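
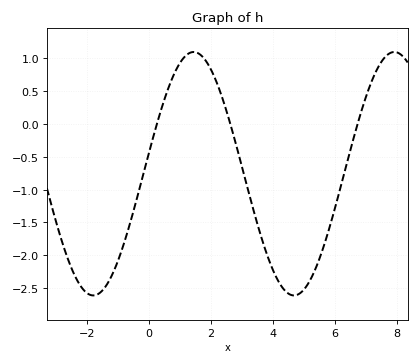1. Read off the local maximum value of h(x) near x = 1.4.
1.1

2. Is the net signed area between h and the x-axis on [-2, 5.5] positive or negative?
negative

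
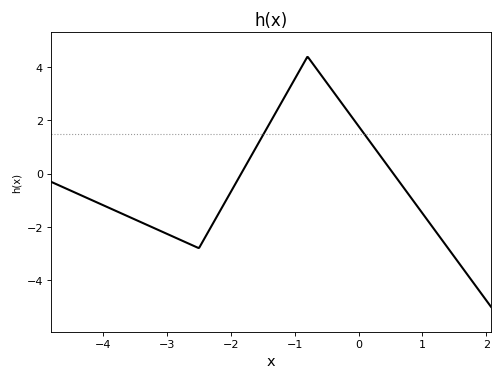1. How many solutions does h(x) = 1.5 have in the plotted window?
2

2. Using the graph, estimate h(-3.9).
-1.2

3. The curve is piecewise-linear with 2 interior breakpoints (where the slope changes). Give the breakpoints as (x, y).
(-2.5, -2.8); (-0.8, 4.4)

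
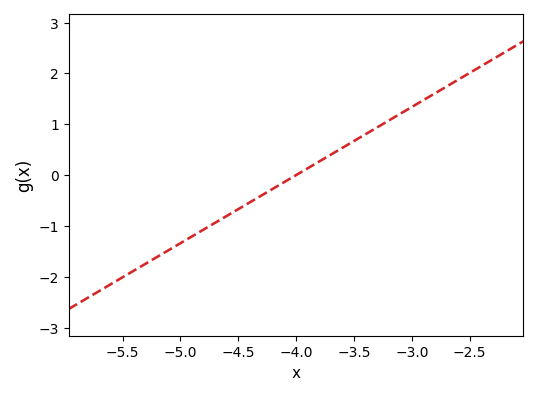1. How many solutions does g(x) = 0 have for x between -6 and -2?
1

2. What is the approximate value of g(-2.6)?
1.88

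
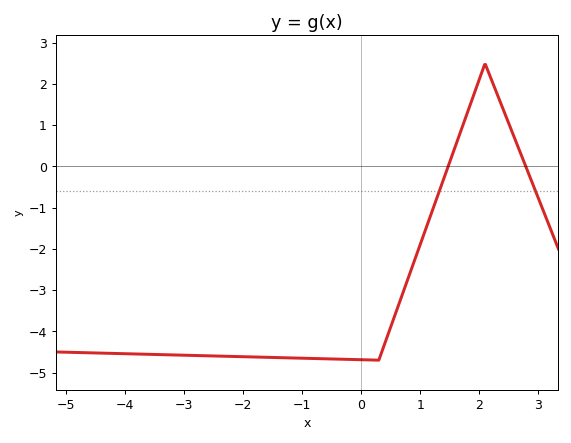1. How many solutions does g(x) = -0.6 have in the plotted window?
2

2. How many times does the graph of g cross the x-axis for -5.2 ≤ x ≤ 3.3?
2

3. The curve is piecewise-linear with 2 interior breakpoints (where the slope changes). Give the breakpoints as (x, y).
(0.3, -4.7); (2.1, 2.5)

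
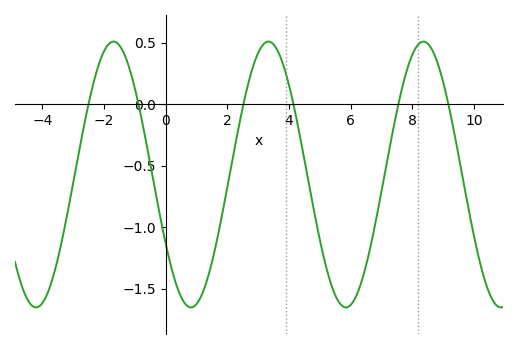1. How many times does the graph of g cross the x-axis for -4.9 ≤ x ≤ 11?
6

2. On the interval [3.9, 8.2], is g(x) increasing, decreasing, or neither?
neither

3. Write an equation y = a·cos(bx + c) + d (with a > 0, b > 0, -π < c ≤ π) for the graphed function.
y = 1.08cos(1.25x + 2.11) - 0.57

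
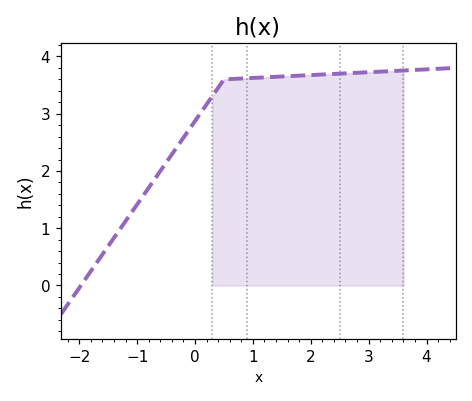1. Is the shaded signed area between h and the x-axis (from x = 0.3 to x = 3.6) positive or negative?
positive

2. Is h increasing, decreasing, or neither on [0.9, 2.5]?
increasing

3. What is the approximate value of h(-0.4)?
2.3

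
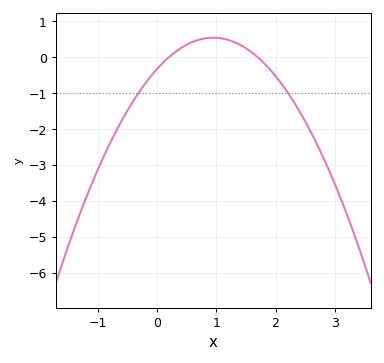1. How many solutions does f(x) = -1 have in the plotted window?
2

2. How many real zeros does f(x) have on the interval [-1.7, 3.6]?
2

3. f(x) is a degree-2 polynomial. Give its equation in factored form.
y = -0.97(x - 0.2)(x - 1.7)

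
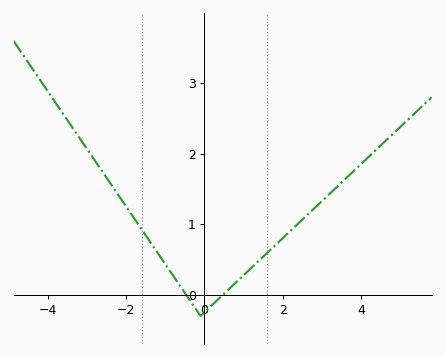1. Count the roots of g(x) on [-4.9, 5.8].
2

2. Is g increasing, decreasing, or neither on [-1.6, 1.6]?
neither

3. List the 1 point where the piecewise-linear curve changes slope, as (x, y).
(-0.1, -0.3)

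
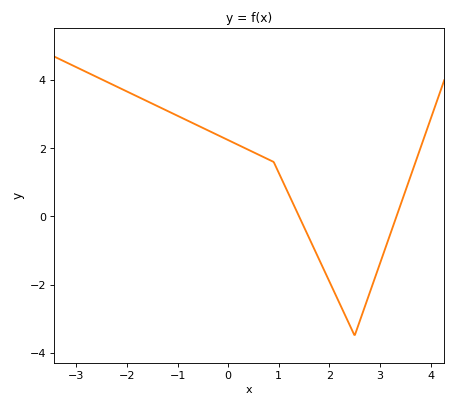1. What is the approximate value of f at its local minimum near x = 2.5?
-3.5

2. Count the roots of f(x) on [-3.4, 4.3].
2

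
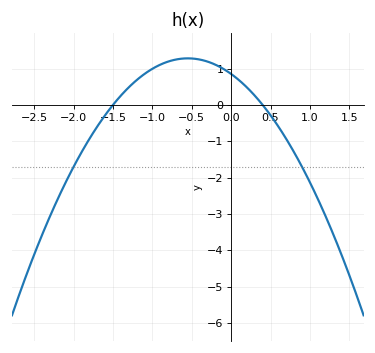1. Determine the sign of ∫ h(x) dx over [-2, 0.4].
positive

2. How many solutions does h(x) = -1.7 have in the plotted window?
2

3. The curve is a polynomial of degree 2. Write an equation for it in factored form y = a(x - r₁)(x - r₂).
y = -1.42(x + 1.5)(x - 0.4)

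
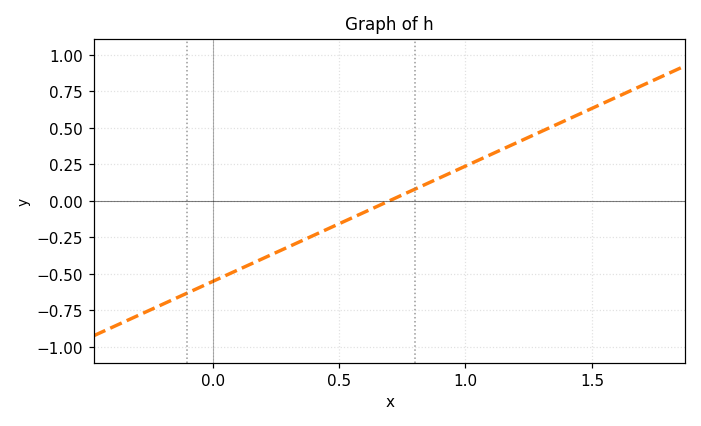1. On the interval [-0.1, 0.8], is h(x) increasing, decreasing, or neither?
increasing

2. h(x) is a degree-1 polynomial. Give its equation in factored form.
y = 0.79(x - 0.7)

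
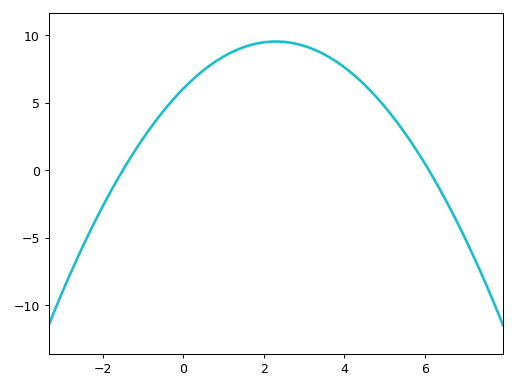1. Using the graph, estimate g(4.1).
7.5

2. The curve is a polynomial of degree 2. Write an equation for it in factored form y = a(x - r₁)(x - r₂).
y = -0.66(x + 1.5)(x - 6.1)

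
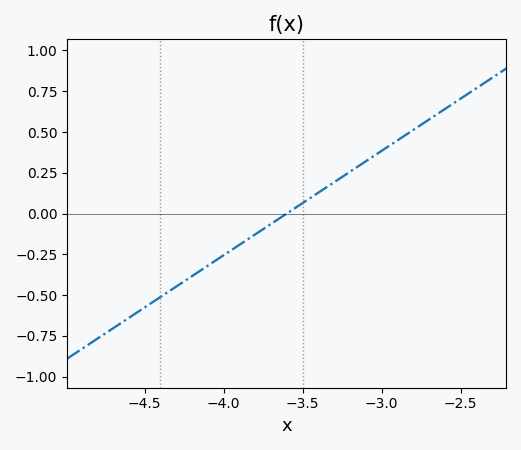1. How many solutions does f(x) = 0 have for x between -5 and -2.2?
1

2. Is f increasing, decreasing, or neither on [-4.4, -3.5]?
increasing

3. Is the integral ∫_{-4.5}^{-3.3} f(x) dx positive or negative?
negative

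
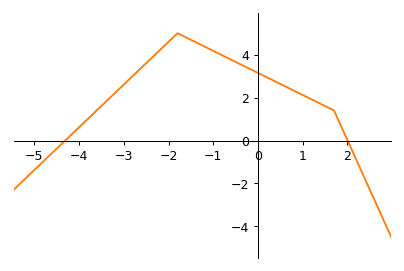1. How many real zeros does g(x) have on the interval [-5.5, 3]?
2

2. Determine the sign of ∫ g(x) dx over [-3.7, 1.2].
positive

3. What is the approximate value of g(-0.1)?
3.2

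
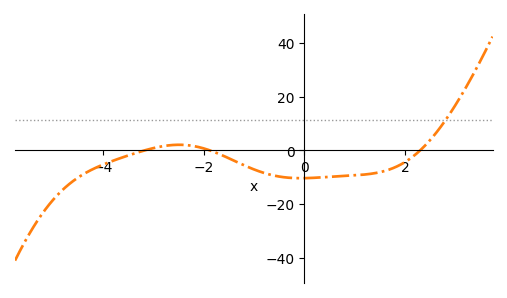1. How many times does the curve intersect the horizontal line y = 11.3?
1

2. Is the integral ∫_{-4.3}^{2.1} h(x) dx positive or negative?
negative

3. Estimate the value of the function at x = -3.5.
-1.96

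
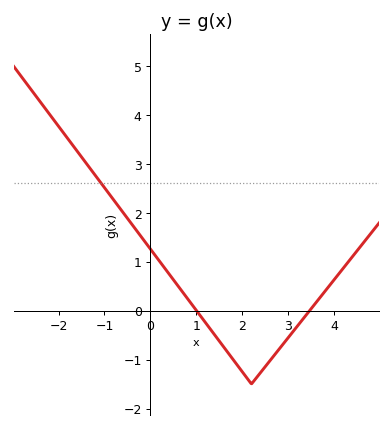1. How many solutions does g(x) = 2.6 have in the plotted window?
1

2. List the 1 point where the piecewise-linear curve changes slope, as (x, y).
(2.2, -1.5)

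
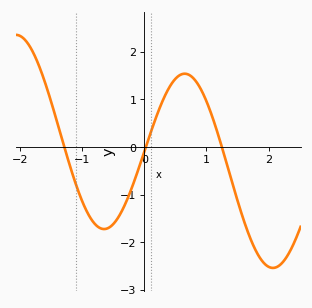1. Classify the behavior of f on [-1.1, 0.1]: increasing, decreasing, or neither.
neither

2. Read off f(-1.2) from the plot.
-0.4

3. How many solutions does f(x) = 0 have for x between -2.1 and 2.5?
3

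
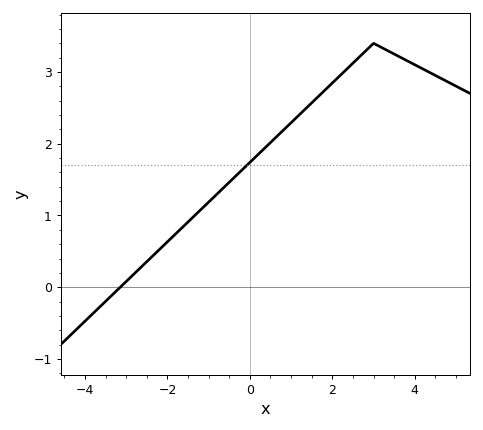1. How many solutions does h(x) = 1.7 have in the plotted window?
1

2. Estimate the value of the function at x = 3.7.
3.2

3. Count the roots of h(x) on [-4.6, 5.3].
1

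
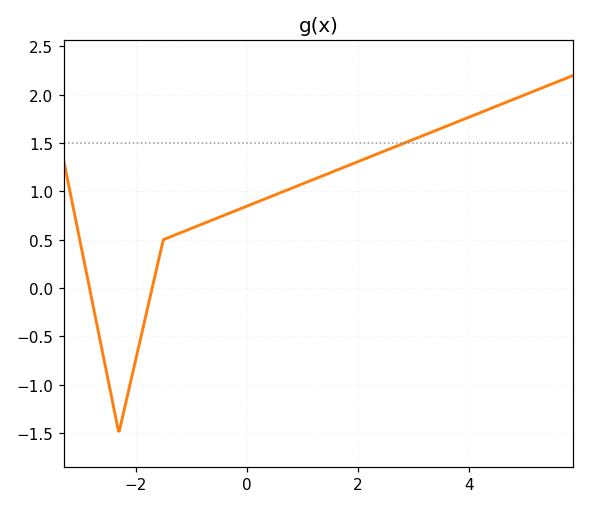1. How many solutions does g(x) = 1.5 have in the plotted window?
1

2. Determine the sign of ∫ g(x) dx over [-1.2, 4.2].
positive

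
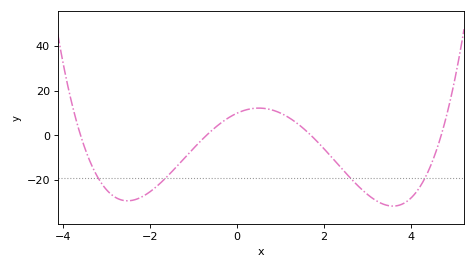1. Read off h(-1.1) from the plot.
-7.96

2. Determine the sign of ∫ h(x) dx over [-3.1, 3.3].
negative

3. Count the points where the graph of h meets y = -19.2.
4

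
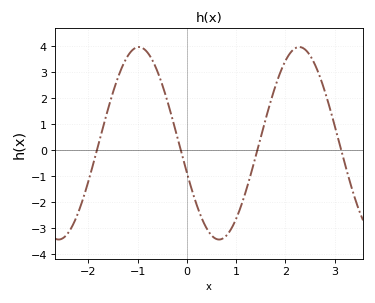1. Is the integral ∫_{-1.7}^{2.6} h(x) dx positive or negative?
positive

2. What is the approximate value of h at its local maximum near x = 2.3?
3.9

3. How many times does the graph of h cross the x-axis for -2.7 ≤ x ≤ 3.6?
4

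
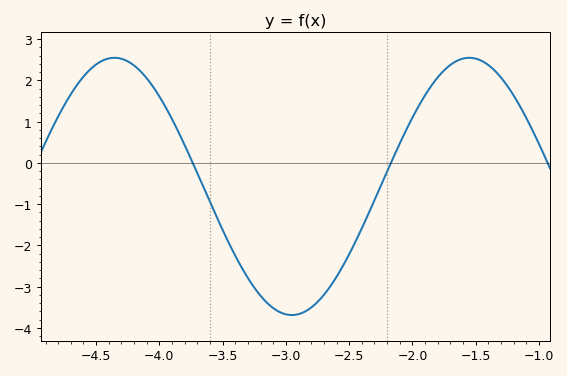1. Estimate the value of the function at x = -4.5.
2.4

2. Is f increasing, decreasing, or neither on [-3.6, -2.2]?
neither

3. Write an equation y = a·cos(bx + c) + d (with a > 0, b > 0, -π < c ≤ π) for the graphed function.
y = 3.12cos(2.2x - 2.8) - 0.57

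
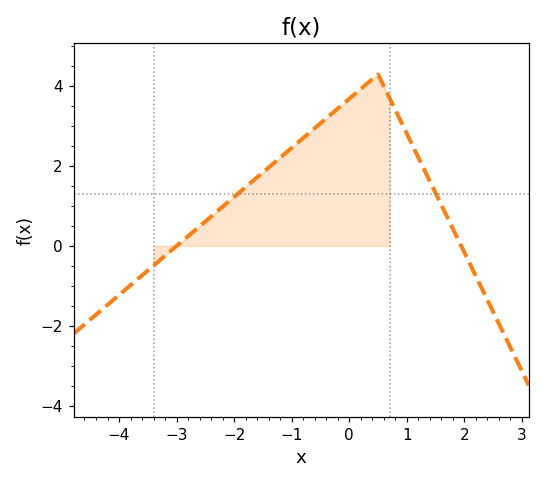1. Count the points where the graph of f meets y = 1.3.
2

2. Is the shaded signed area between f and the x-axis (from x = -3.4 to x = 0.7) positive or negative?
positive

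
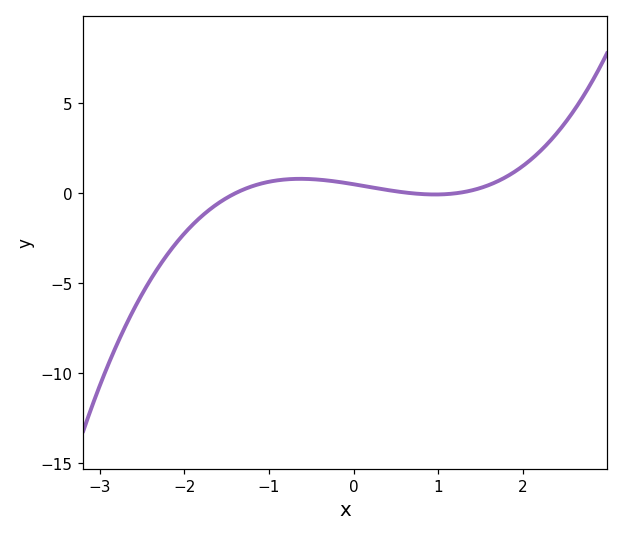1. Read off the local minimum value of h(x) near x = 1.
-0.063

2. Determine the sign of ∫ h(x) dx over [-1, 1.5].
positive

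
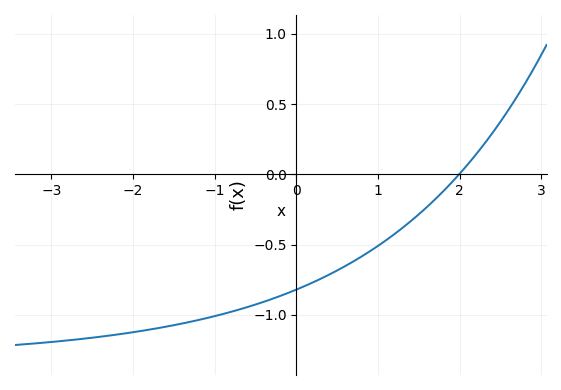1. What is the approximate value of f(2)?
0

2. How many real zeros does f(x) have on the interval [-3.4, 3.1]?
1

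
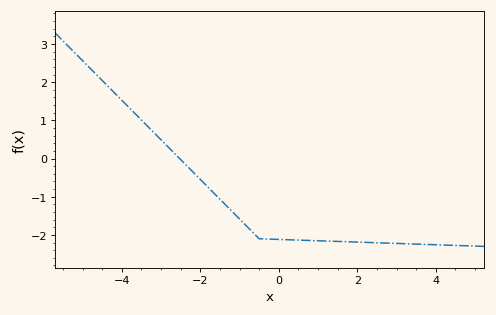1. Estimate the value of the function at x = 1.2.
-2.16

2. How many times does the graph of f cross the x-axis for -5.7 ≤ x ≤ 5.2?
1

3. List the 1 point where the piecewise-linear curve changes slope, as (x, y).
(-0.5, -2.1)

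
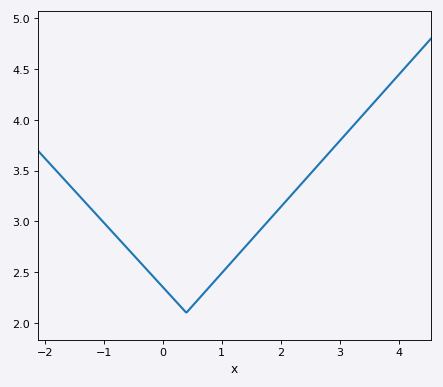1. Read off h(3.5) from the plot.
4.12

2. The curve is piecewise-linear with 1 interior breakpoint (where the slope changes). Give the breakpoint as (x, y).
(0.4, 2.1)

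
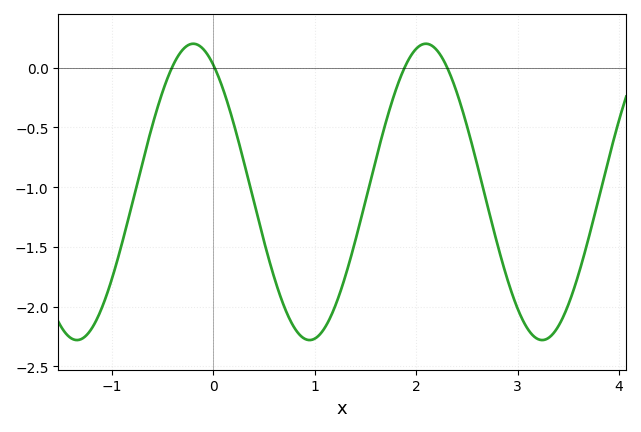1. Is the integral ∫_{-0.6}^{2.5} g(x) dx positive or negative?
negative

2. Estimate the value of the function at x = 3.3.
-2.26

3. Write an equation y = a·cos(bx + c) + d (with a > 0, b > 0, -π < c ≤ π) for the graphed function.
y = 1.24cos(2.74x + 0.54) - 1.04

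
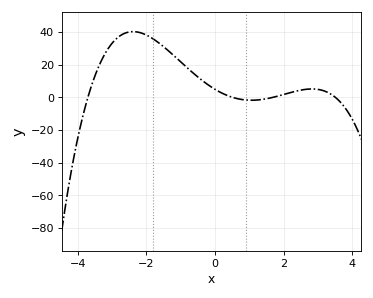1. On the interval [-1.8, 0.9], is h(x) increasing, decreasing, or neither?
decreasing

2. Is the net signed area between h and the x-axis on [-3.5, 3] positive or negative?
positive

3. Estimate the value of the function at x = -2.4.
40.1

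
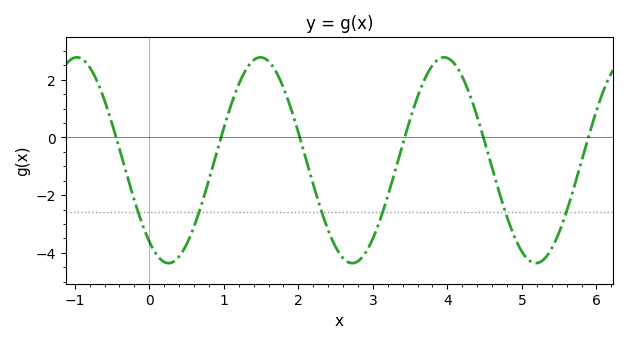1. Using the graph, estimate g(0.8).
-1.47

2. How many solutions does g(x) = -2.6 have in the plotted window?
6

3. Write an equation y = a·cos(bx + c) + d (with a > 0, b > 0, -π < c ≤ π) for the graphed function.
y = 3.57cos(2.55x + 2.48) - 0.79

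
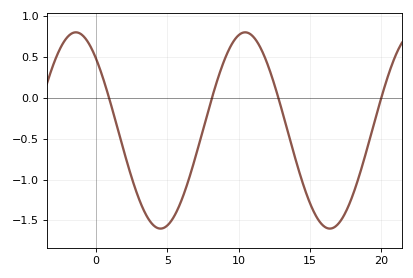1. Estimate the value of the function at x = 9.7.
0.7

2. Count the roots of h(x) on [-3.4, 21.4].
4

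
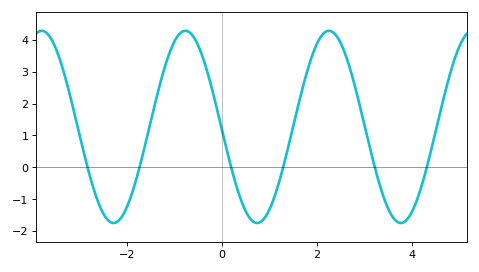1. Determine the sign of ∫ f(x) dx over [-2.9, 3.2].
positive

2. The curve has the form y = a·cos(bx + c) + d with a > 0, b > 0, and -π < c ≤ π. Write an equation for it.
y = 3.02cos(2.1x + 1.6) + 1.27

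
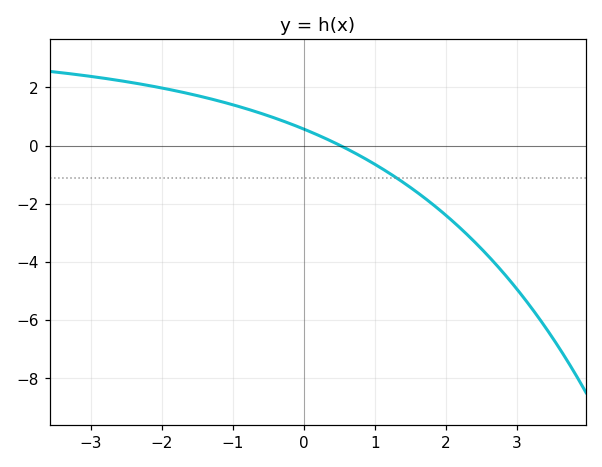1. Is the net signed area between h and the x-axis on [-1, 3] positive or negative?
negative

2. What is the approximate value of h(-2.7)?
2.28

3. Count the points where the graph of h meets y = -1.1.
1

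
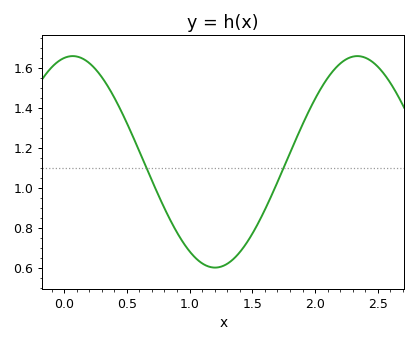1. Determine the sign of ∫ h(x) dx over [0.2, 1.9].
positive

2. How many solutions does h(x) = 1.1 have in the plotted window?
2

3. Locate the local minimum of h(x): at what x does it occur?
1.2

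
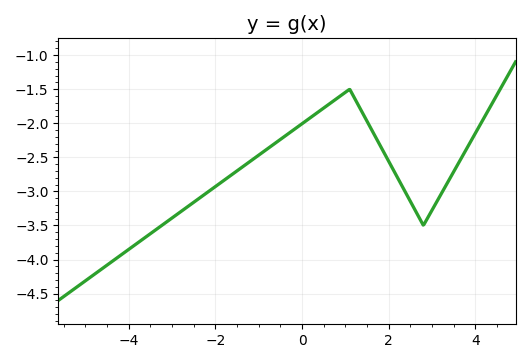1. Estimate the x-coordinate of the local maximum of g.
1.1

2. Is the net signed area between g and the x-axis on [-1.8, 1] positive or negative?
negative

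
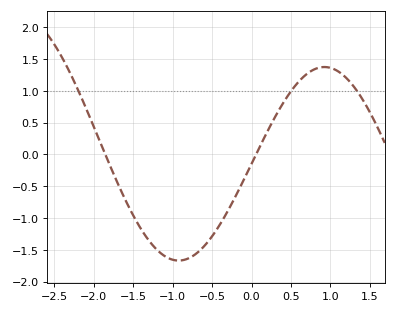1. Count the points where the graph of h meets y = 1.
3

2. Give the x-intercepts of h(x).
-1.9, 0.1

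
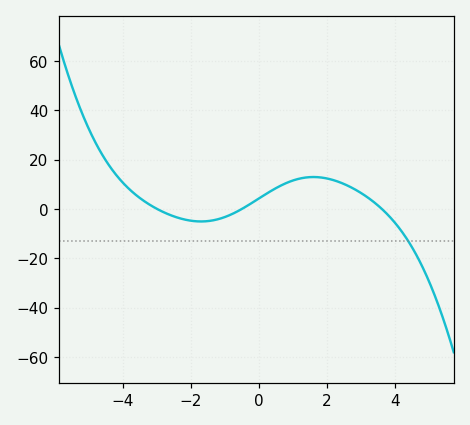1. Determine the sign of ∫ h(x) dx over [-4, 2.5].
positive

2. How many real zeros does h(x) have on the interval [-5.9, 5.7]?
3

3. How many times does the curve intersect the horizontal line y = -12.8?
1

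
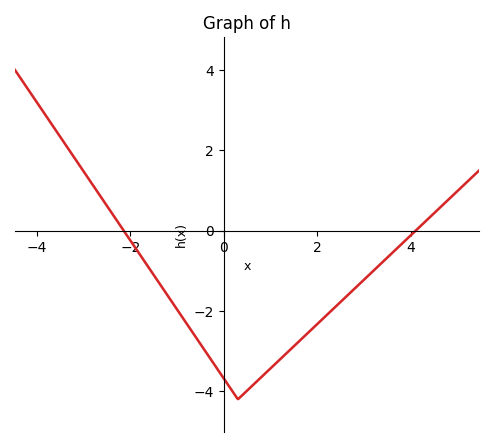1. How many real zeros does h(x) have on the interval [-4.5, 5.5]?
2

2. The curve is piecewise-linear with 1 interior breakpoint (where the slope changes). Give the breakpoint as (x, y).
(0.3, -4.2)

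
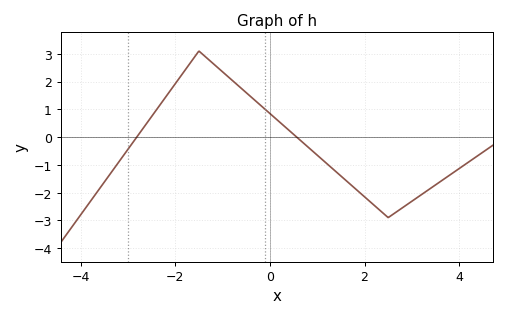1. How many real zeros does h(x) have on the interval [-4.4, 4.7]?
2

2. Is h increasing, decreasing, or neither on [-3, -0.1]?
neither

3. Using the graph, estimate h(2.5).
-2.9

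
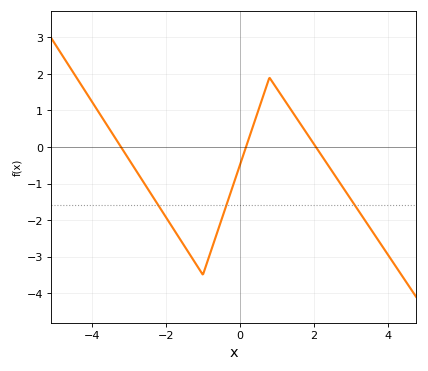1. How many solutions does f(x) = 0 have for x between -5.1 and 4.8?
3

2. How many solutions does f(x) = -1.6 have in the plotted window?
3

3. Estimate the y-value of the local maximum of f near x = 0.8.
1.9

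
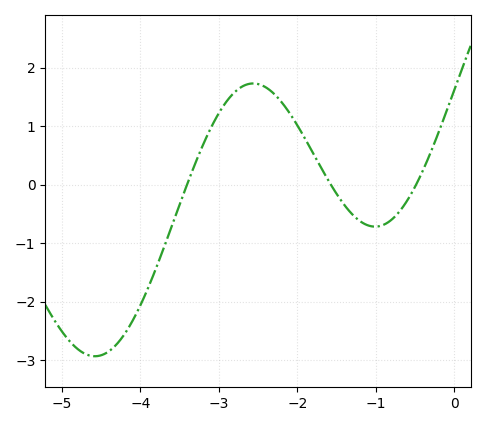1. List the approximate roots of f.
-3.4, -1.6, -0.5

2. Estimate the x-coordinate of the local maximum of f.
-2.6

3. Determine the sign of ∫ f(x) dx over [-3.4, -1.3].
positive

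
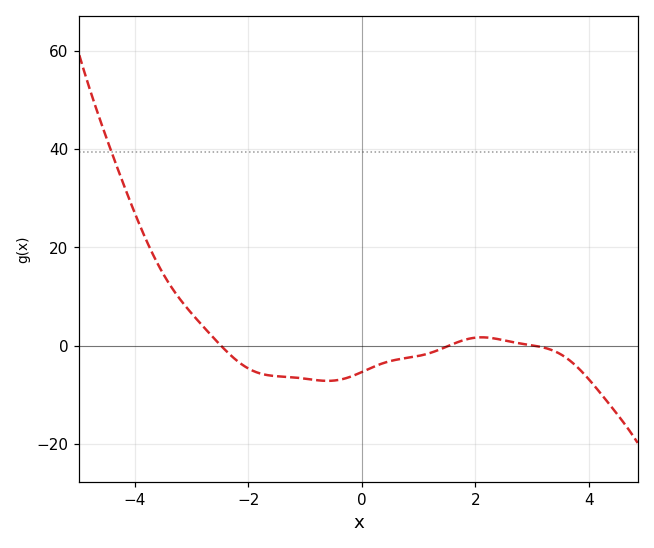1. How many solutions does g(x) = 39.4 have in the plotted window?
1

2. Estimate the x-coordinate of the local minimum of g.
-0.604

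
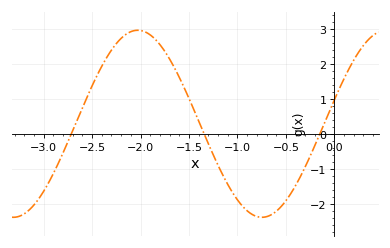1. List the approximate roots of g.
-2.7, -1.3, -0.2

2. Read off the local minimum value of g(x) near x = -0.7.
-2.4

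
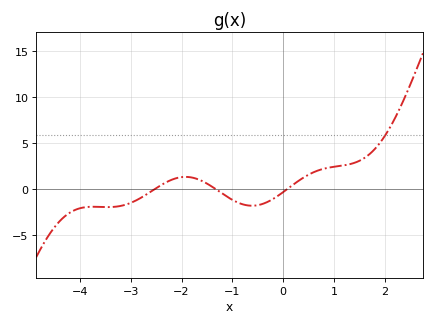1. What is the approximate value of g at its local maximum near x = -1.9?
1.5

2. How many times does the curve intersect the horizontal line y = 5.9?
1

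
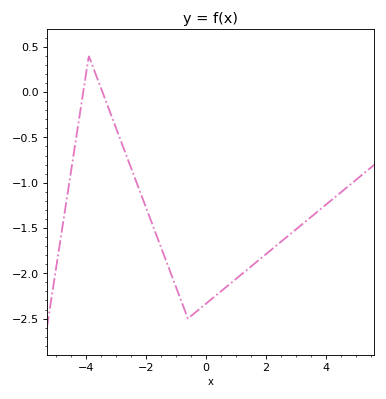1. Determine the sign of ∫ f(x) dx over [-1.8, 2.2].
negative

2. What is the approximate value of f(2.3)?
-1.7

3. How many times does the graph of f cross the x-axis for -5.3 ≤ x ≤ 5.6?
2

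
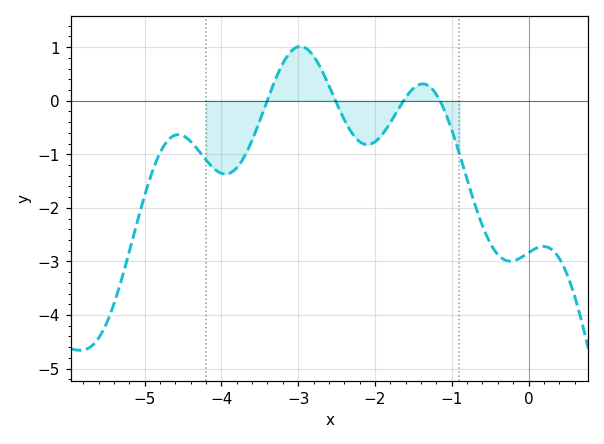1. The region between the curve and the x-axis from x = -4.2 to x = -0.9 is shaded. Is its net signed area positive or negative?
negative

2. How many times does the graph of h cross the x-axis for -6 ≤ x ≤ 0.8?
4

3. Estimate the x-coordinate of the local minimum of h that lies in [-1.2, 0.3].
-0.238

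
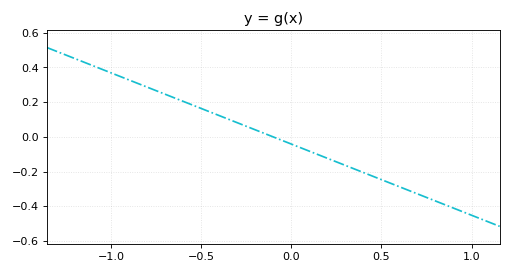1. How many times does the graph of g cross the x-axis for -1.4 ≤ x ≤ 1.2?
1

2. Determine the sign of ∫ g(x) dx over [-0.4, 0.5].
negative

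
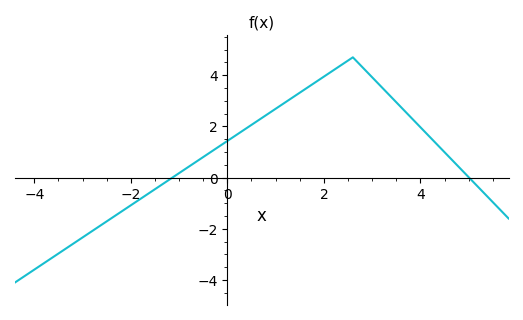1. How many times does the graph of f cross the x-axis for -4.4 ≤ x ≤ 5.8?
2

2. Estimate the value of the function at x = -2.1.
-1.21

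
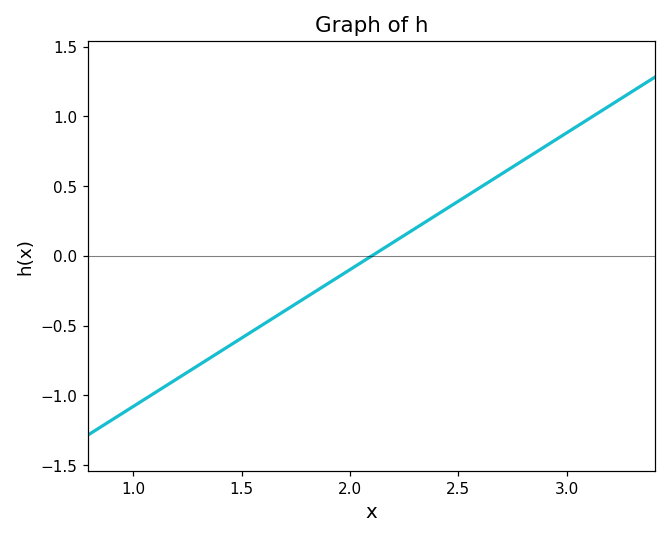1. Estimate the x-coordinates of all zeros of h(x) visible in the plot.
2.1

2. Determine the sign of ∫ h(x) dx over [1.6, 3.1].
positive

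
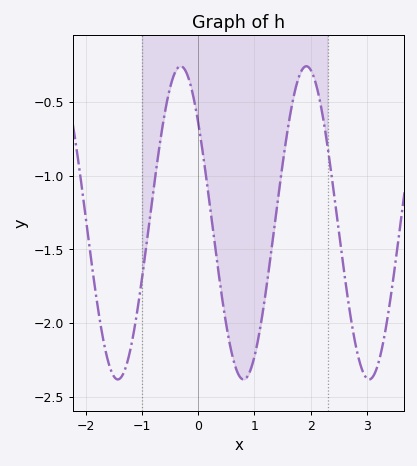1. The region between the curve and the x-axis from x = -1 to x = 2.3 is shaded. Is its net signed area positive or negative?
negative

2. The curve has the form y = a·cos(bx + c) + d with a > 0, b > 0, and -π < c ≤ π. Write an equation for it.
y = 1.06cos(2.8x + 0.88) - 1.32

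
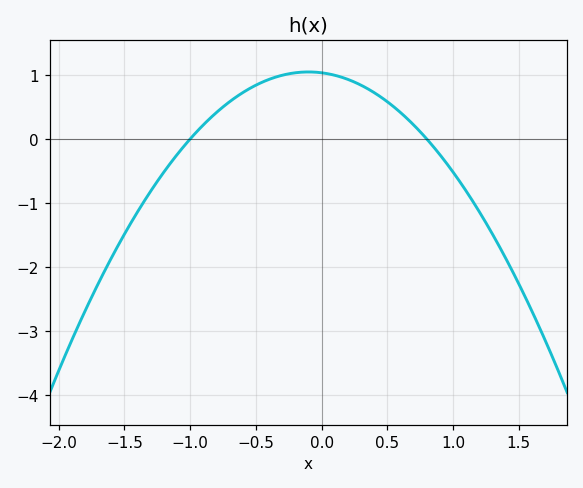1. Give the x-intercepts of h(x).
-1, 0.8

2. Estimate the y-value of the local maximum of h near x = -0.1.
1.04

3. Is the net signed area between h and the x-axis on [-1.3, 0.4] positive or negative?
positive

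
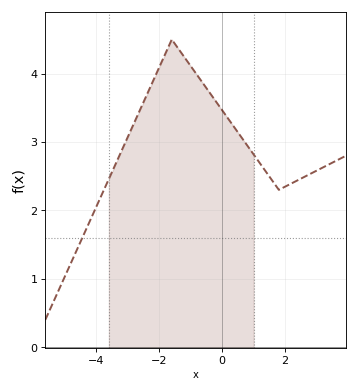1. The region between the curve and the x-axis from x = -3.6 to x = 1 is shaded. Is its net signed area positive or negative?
positive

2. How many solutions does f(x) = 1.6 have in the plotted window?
1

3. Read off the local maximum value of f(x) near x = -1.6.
4.5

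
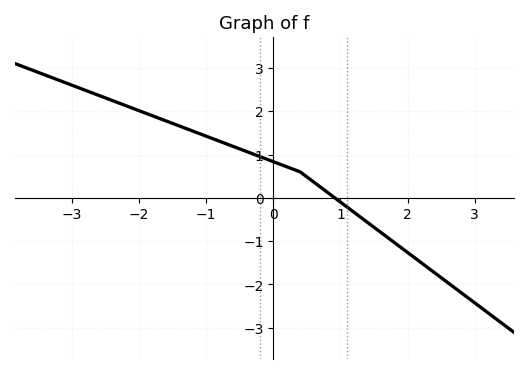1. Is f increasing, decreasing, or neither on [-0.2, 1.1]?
decreasing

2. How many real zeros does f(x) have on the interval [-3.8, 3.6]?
1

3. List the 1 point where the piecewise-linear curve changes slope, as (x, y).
(0.4, 0.6)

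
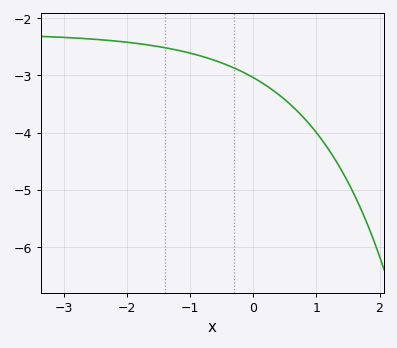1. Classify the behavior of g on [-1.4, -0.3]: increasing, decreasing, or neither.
decreasing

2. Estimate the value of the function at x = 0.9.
-3.87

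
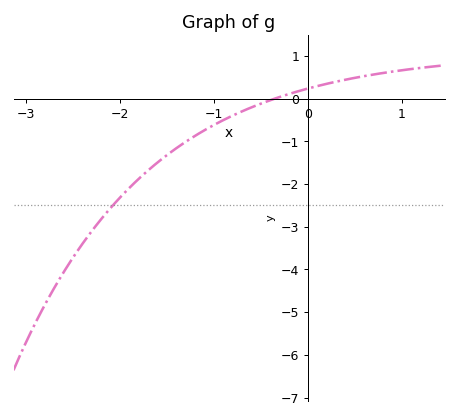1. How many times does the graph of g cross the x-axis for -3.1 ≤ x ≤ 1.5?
1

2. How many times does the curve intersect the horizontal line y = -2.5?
1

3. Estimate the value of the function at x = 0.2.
0.351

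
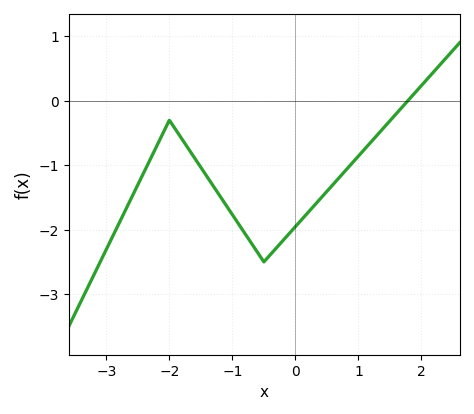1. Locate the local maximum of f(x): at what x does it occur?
-2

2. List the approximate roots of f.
1.78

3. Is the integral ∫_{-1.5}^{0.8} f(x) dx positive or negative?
negative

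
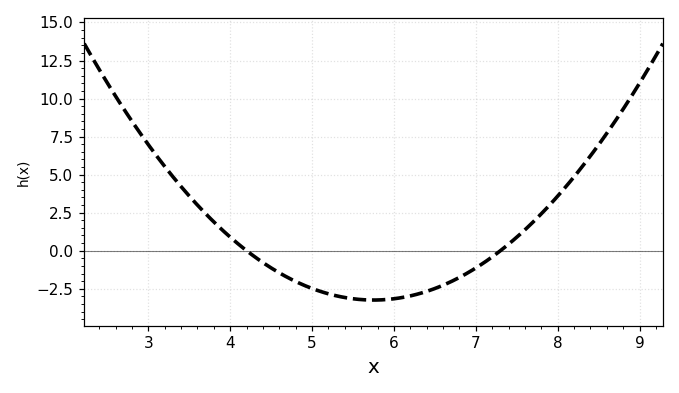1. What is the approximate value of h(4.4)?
-0.8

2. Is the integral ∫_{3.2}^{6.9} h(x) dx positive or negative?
negative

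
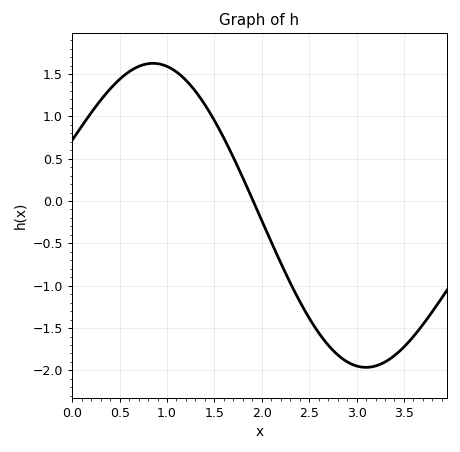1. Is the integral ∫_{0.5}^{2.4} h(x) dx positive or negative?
positive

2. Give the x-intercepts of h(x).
1.9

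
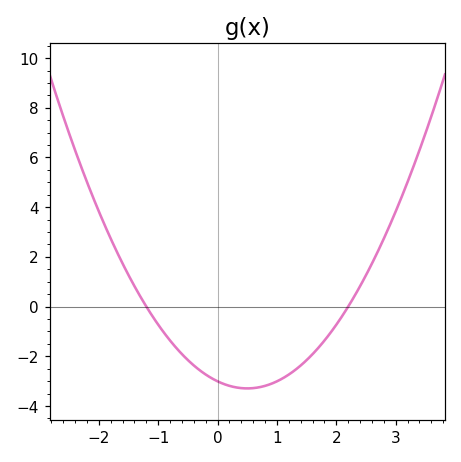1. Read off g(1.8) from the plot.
-1.4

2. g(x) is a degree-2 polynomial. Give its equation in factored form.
y = 1.14(x + 1.2)(x - 2.2)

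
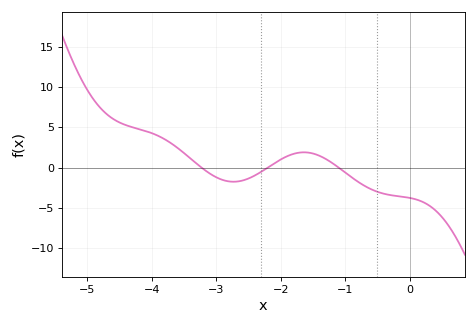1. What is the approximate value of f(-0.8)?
-1.5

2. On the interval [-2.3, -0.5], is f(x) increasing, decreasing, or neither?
neither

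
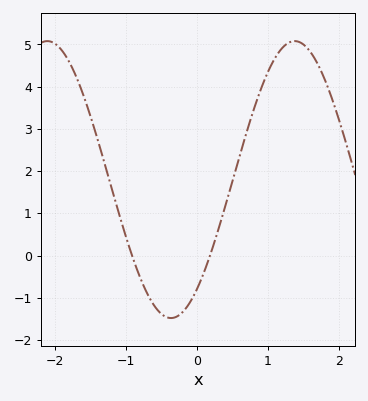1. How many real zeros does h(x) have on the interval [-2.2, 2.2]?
2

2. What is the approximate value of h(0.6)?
2.4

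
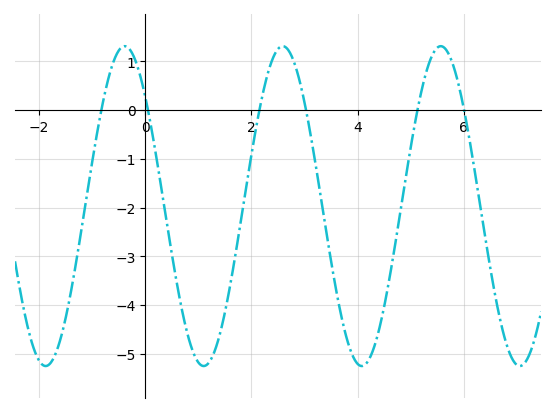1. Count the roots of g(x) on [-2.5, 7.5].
6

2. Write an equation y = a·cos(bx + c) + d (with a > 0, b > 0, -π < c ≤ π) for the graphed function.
y = 3.28cos(2.1x + 0.82) - 1.97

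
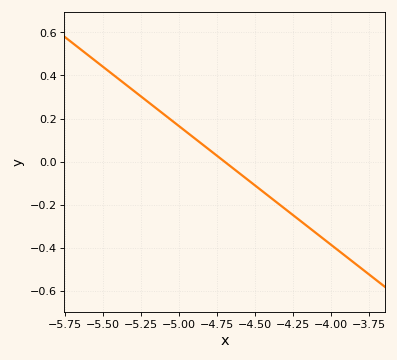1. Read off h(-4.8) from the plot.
0.06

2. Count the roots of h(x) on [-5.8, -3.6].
1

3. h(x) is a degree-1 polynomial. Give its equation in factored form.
y = -0.55(x + 4.7)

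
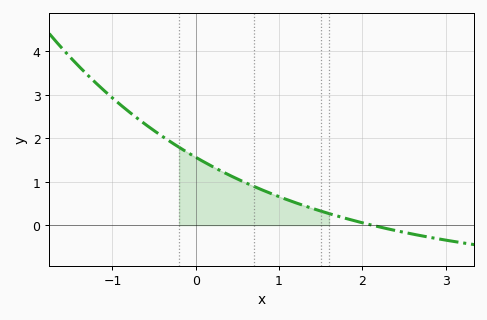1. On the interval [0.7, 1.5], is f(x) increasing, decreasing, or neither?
decreasing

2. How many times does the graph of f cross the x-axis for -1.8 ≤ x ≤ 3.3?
1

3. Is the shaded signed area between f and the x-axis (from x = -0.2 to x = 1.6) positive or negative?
positive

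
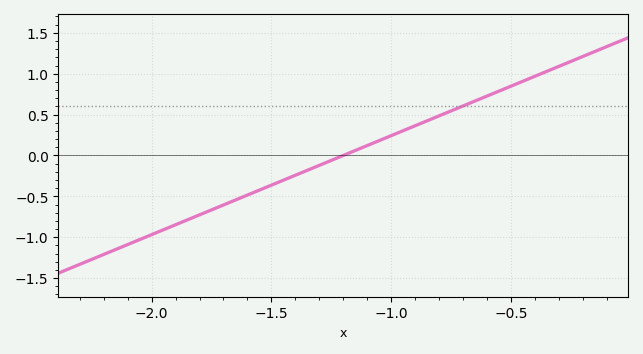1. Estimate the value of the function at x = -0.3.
1.09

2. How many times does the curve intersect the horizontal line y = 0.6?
1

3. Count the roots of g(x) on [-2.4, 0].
1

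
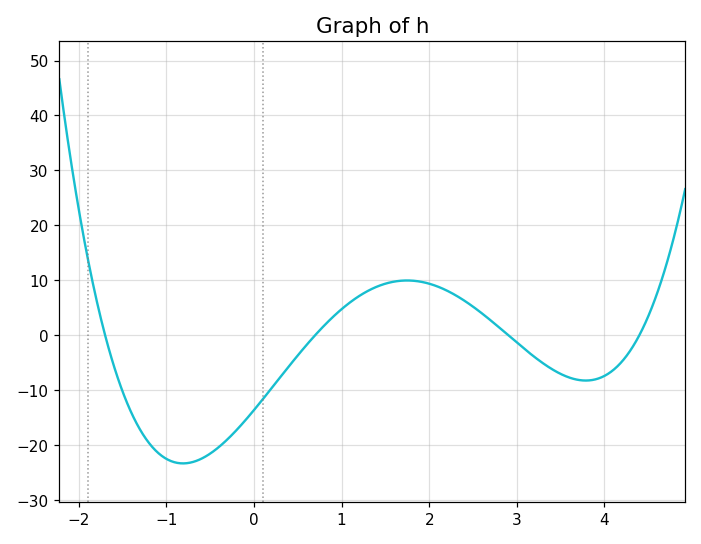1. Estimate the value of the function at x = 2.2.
8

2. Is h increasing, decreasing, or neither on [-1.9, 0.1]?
neither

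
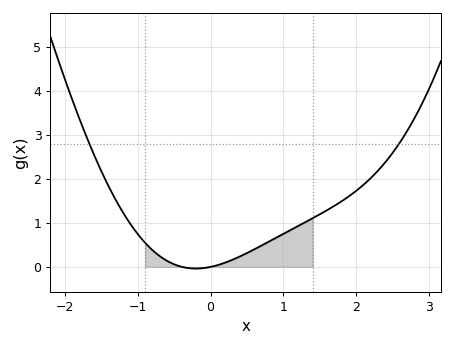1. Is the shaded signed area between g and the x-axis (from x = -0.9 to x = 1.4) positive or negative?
positive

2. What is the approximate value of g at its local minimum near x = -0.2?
0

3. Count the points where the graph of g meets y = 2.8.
2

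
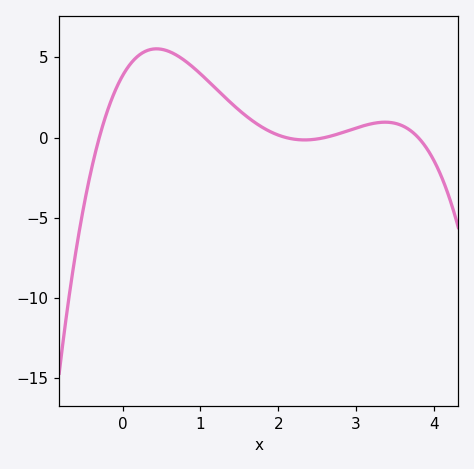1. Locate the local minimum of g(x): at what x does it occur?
2.3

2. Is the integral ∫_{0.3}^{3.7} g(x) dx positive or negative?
positive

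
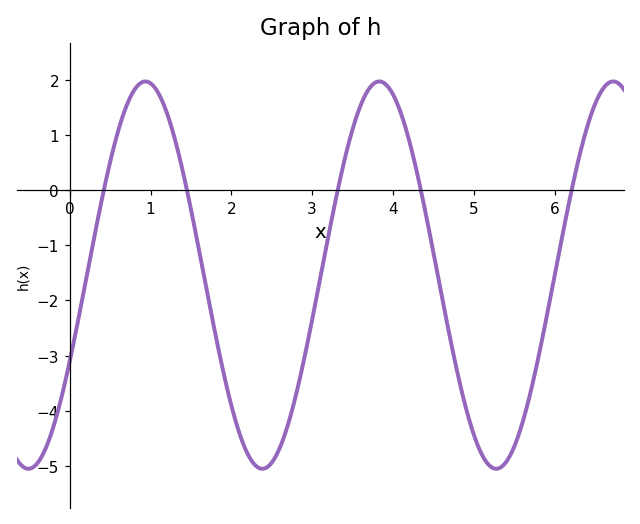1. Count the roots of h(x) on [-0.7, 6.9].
5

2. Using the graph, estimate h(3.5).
1.1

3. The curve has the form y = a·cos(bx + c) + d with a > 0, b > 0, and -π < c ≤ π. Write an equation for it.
y = 3.51cos(2.17x - 2.03) - 1.54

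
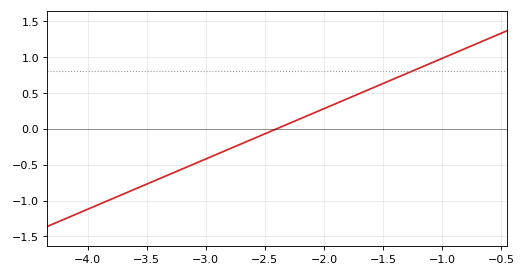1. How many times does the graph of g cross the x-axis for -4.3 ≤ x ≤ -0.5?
1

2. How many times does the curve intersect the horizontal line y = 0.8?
1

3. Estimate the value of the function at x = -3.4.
-0.7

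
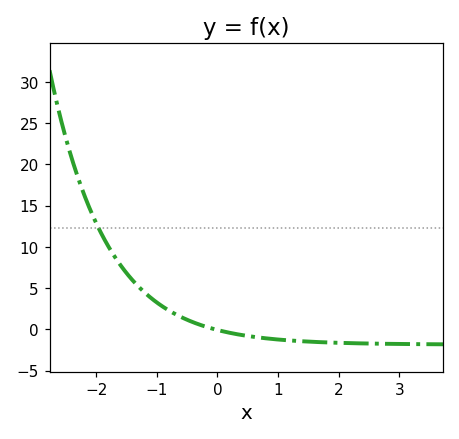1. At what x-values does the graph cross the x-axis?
-0.037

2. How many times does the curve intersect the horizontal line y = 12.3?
1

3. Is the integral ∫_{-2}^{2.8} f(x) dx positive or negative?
positive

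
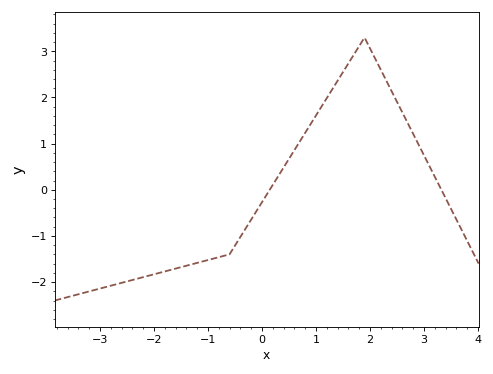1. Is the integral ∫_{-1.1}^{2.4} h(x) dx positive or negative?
positive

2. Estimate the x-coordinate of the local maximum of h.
1.8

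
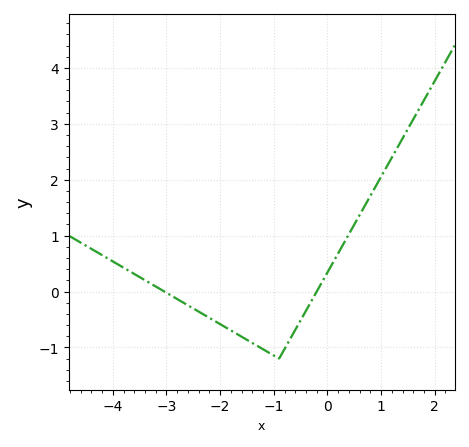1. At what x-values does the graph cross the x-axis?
-3.04, -0.199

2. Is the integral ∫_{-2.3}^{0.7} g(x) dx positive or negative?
negative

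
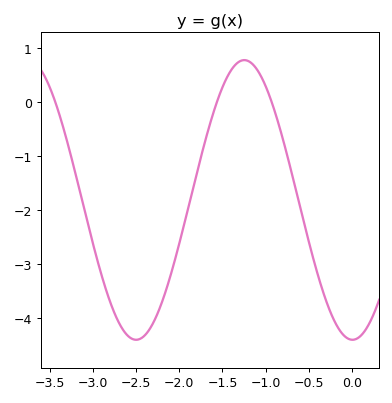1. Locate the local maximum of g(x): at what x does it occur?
-1.25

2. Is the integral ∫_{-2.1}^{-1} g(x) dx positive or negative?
negative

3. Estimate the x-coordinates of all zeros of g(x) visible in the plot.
-3.44, -1.56, -0.932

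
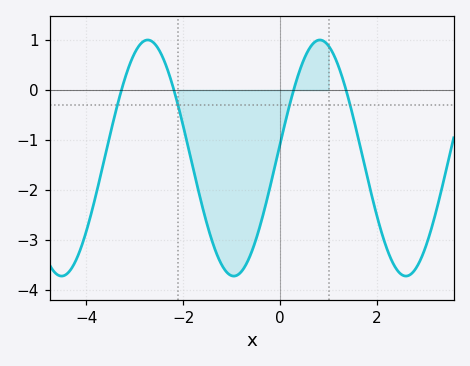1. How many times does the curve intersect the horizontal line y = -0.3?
4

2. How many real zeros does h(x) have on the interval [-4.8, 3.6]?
4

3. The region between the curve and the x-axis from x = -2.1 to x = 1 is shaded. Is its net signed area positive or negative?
negative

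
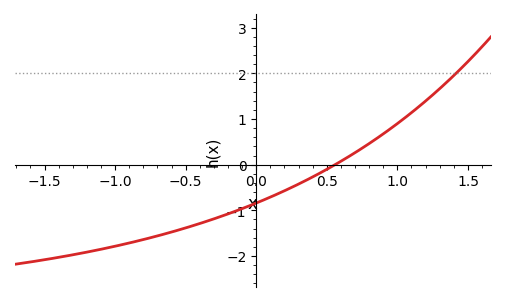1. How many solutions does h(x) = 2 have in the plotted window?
1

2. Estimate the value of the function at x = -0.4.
-1.29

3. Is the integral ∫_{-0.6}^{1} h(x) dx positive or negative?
negative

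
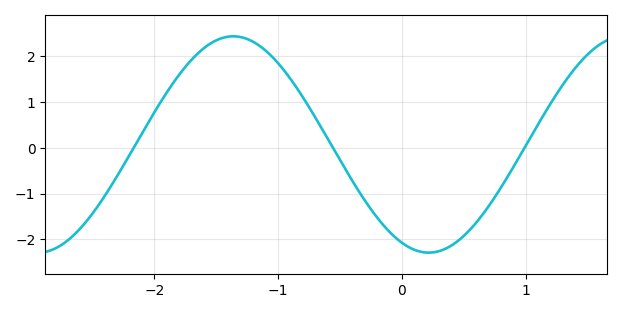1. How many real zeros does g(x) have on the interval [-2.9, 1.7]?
3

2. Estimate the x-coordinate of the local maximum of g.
-1.36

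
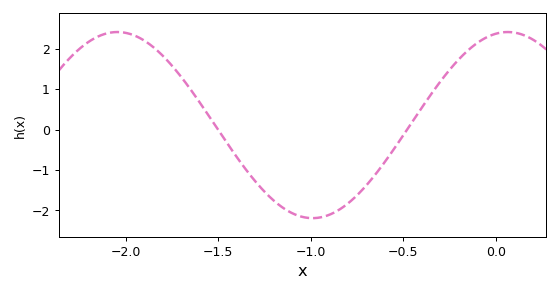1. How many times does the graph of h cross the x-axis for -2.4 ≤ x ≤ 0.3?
2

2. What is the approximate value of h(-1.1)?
-2.1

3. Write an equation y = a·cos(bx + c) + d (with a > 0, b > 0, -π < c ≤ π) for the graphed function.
y = 2.3cos(3x - 0.19) + 0.11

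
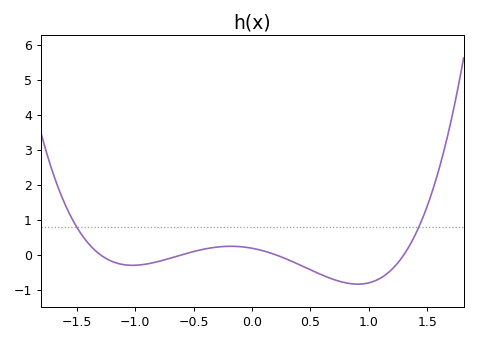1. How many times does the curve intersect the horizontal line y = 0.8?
2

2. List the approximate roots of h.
-1.3, -0.6, 0.2, 1.3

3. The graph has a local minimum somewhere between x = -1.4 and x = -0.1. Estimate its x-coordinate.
-1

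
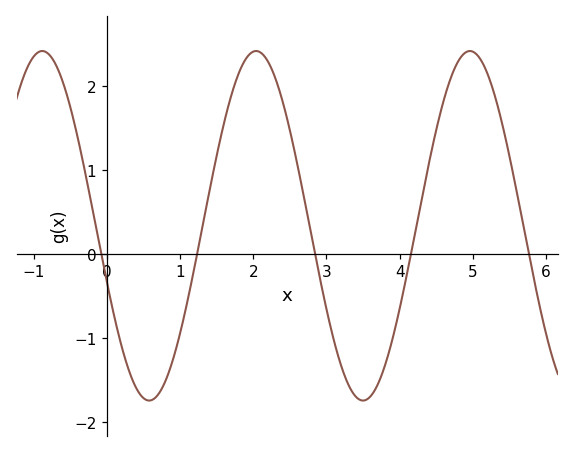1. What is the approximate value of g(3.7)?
-1.5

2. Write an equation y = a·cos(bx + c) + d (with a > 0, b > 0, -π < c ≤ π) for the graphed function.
y = 2.08cos(2.1x + 1.9) + 0.34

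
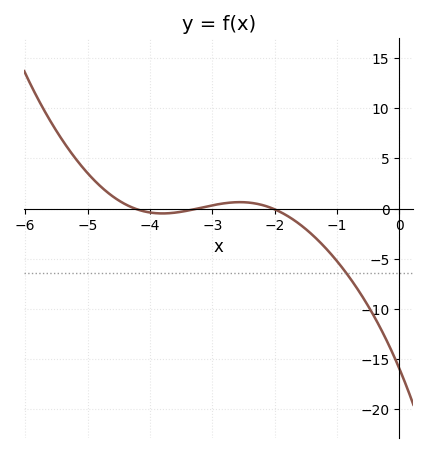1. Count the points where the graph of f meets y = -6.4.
1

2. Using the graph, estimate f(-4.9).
2.88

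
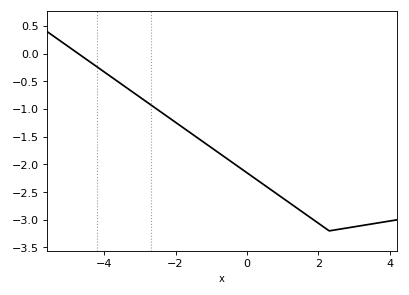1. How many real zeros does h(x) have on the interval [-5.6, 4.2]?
1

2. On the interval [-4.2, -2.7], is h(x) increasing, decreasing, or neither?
decreasing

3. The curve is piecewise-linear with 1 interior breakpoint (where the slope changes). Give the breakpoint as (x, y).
(2.3, -3.2)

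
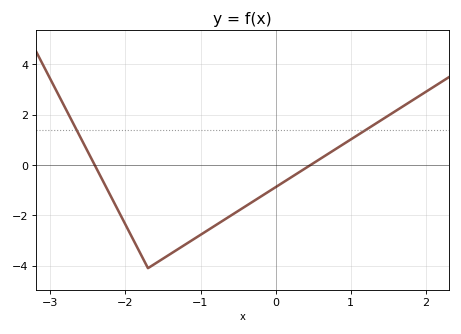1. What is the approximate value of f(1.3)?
1.58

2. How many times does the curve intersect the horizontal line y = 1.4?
2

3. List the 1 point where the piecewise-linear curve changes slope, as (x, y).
(-1.7, -4.1)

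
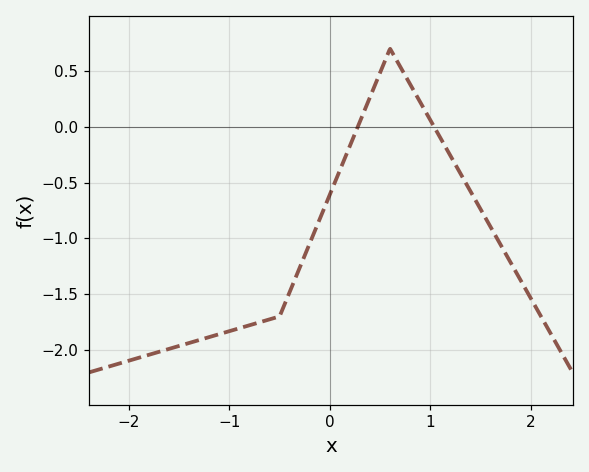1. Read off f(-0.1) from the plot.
-0.827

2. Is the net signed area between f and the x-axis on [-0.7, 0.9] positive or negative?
negative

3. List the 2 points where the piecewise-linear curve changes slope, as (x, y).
(-0.5, -1.7); (0.6, 0.7)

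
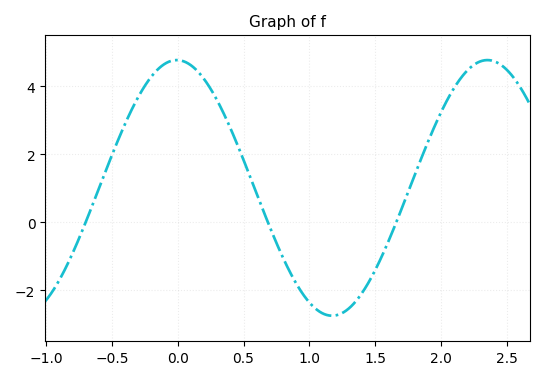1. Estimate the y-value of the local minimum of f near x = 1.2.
-2.75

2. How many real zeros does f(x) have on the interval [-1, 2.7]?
3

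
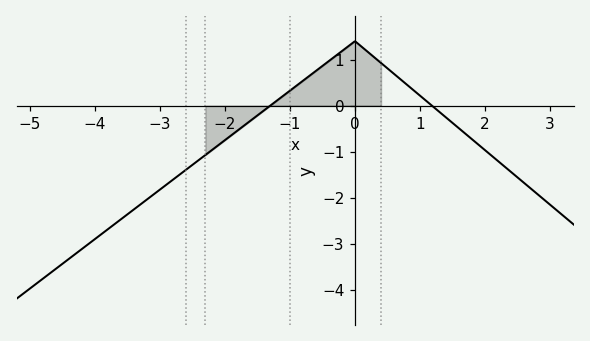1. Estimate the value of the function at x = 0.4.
0.9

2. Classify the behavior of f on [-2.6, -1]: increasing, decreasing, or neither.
increasing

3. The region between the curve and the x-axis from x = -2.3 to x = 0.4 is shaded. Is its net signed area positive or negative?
positive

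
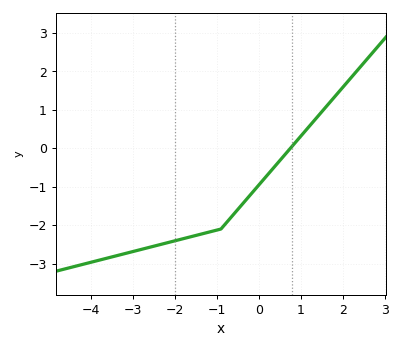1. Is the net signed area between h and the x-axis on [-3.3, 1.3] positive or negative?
negative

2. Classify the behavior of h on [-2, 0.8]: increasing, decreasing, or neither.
increasing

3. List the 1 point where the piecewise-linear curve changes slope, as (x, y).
(-0.9, -2.1)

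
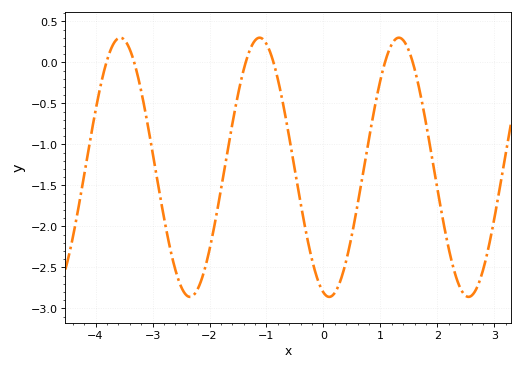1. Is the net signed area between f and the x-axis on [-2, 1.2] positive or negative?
negative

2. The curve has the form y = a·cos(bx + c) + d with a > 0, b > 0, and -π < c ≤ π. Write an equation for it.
y = 1.58cos(2.57x + 2.88) - 1.28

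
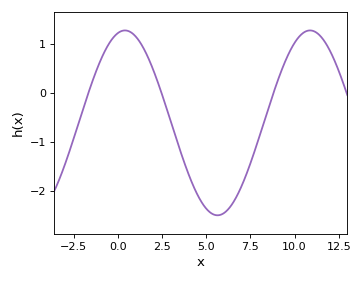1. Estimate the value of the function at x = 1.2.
1.07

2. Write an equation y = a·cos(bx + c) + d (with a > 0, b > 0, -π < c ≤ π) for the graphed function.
y = 1.89cos(0.6x - 0.242) - 0.61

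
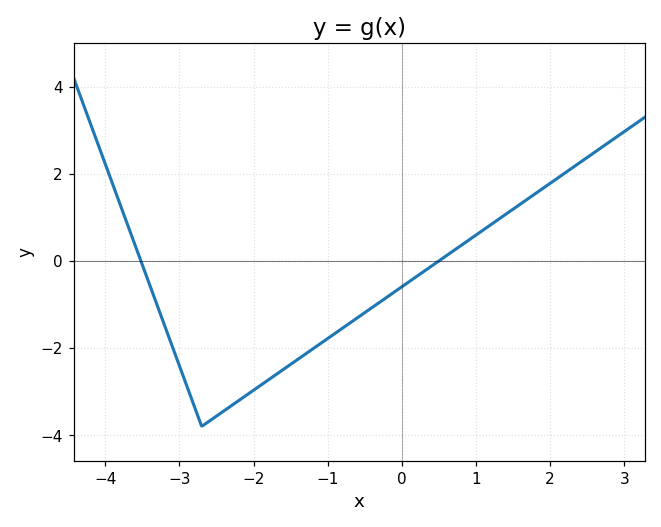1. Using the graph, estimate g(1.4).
1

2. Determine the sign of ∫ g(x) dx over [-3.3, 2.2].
negative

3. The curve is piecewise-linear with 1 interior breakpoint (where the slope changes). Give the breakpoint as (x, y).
(-2.7, -3.8)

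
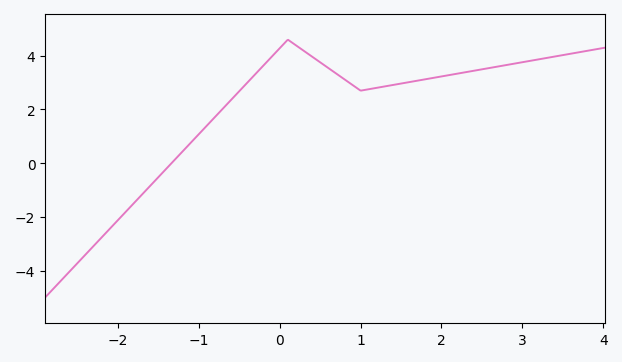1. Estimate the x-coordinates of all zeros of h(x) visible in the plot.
-1.3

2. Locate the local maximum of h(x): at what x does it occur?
0.1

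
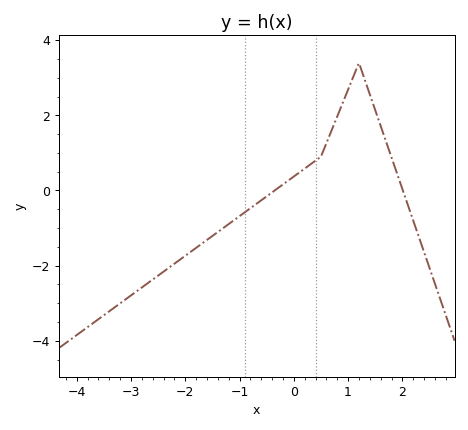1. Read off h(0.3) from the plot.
0.689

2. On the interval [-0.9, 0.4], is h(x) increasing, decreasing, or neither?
increasing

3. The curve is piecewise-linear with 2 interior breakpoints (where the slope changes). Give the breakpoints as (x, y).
(0.5, 0.9); (1.2, 3.4)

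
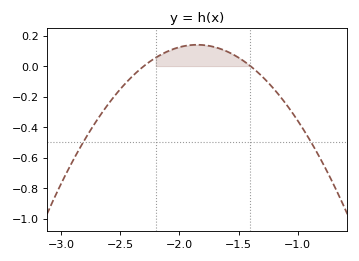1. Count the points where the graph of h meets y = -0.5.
2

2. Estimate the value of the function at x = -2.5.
-0.16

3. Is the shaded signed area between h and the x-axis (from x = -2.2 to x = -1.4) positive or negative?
positive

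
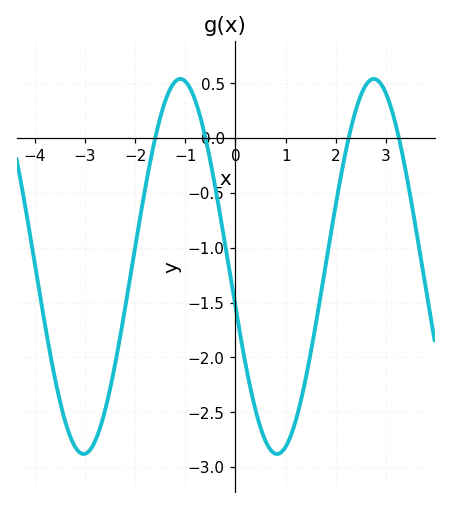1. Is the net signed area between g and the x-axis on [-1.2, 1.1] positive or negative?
negative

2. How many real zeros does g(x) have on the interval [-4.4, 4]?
4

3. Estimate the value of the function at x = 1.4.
-2.2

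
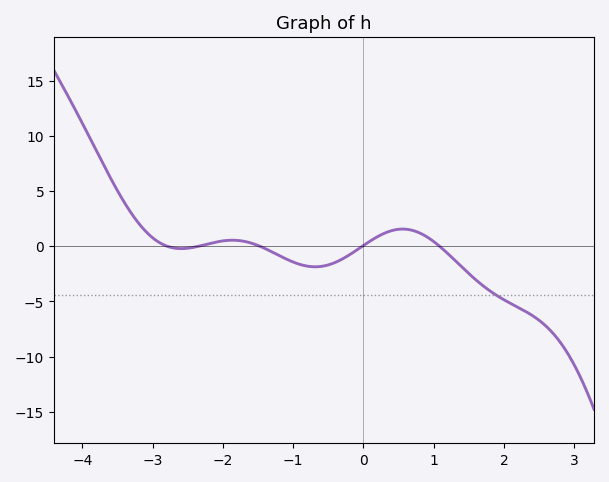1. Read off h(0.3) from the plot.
1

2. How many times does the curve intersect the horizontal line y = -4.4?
1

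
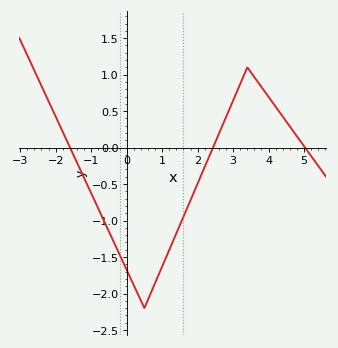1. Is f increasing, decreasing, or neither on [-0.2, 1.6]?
neither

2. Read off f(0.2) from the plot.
-1.88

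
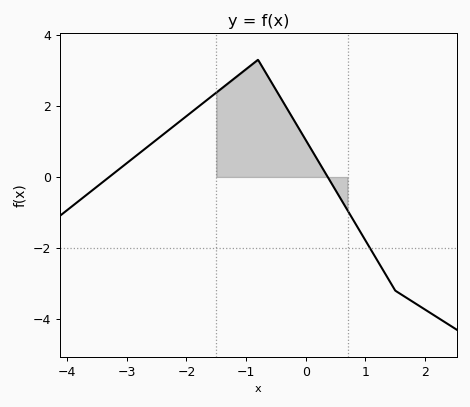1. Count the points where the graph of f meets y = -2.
1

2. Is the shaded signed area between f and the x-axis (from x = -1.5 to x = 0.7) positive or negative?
positive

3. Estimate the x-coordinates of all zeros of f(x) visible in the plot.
-3.29, 0.368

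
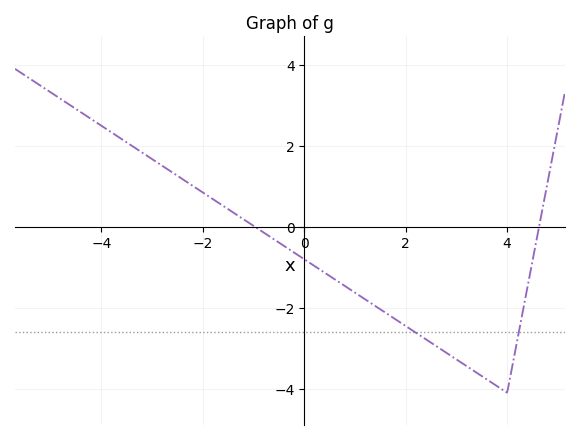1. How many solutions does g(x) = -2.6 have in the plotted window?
2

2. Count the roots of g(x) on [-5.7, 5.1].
2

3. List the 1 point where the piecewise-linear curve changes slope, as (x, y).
(4, -4.1)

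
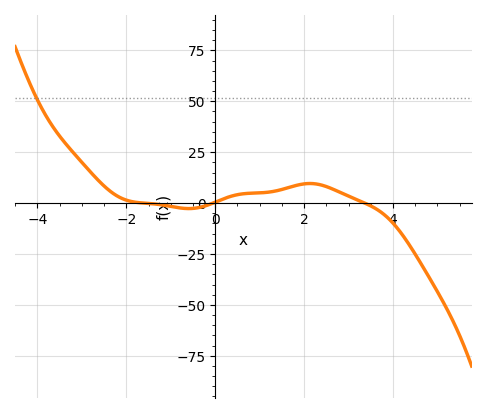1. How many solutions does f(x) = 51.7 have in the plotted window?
1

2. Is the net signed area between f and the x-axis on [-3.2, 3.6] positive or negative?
positive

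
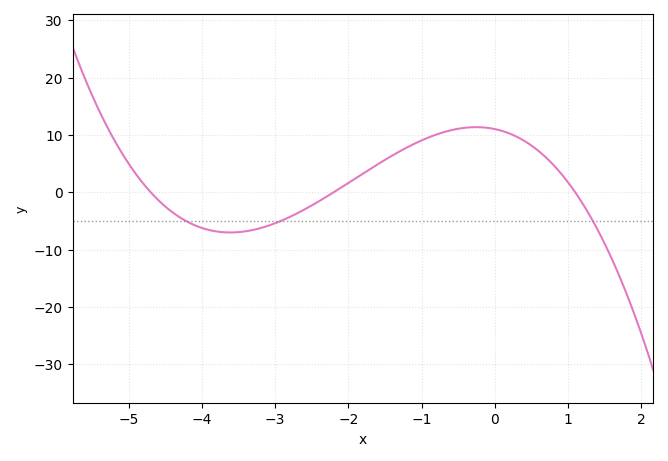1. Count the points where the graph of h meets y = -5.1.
3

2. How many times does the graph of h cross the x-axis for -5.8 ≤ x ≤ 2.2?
3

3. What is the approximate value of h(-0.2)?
11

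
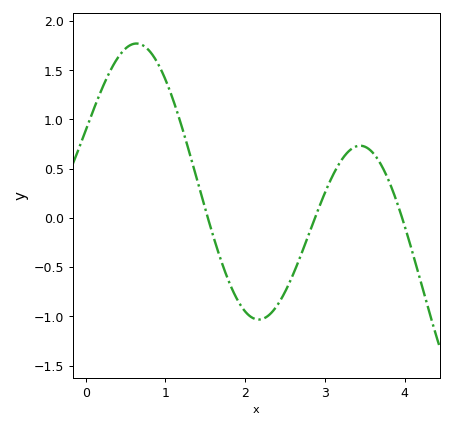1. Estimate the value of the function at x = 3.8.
0.4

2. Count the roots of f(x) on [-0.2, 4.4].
3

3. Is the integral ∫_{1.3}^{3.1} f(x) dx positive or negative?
negative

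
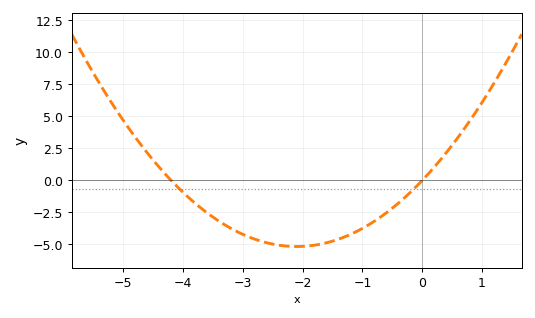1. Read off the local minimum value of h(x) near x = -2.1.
-5.16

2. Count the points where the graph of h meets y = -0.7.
2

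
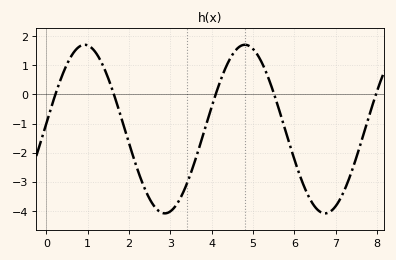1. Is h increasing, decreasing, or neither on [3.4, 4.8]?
increasing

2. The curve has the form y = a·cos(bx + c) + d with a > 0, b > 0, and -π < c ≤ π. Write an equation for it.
y = 2.9cos(1.62x - 1.5) - 1.19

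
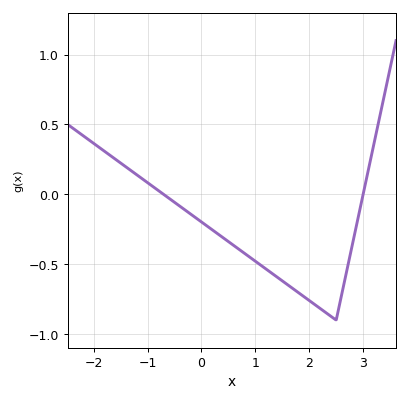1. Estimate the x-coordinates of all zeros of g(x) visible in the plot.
-0.702, 3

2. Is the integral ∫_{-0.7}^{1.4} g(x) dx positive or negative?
negative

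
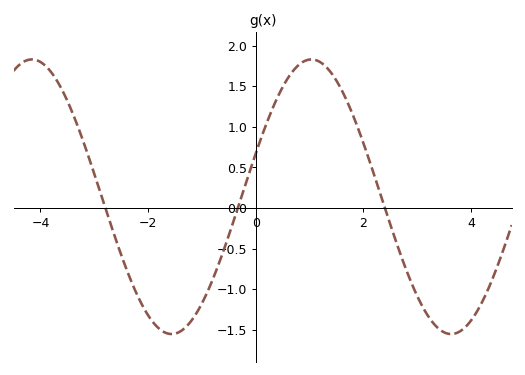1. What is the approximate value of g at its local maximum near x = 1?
1.83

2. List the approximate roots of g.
-2.79, -0.334, 2.4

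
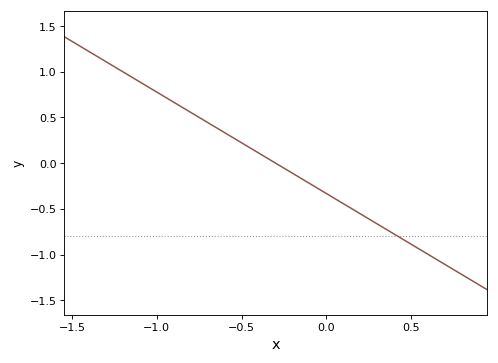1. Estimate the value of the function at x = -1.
0.8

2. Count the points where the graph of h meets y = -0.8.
1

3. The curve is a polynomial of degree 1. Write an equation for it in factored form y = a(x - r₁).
y = -1.11(x + 0.3)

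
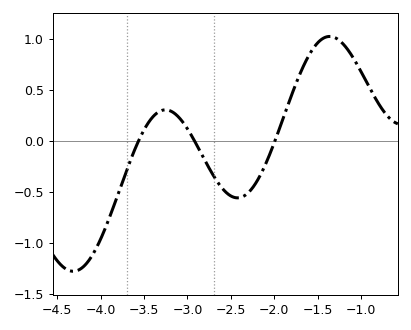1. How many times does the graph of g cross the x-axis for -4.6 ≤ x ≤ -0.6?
3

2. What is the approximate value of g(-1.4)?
1.02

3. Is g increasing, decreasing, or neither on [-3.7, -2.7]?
neither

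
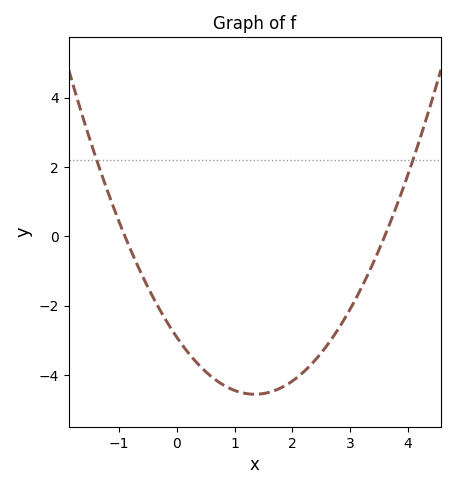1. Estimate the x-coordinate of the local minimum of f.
1.35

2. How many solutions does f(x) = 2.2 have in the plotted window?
2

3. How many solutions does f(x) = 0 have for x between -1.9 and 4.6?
2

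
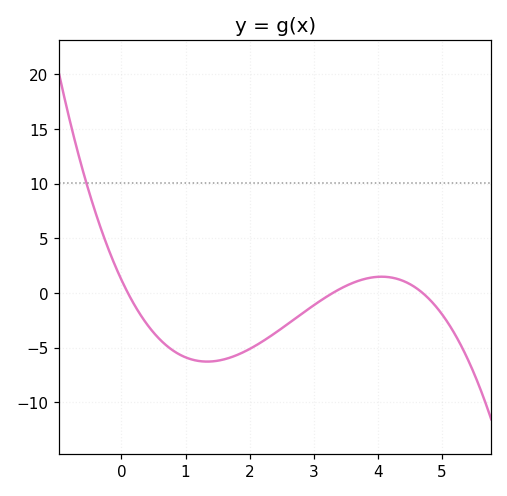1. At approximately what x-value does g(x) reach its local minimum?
1.3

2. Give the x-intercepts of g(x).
0.1, 3.3, 4.7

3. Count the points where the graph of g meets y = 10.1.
1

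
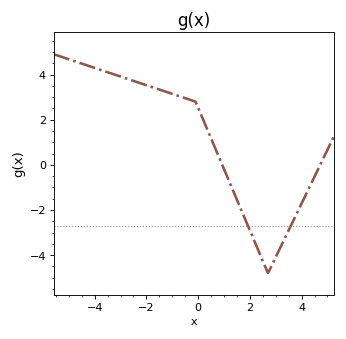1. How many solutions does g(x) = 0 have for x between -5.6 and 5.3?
2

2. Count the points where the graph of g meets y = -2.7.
2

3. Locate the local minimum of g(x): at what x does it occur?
2.8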